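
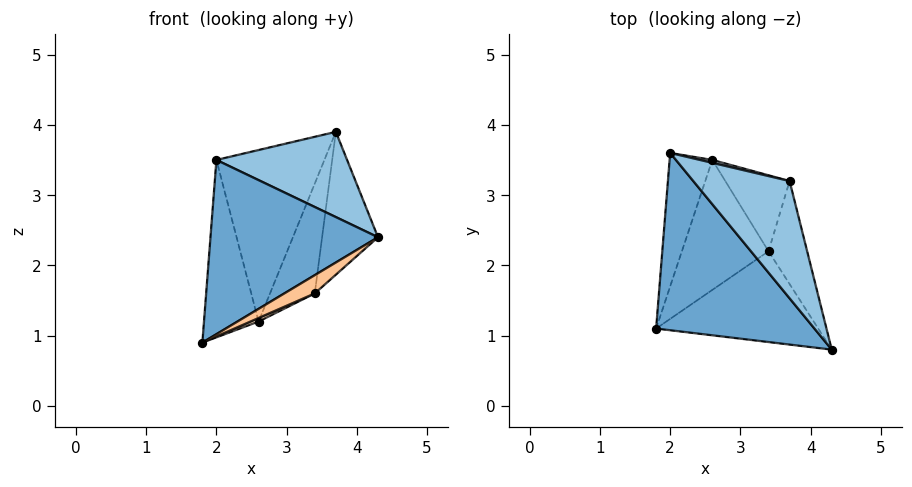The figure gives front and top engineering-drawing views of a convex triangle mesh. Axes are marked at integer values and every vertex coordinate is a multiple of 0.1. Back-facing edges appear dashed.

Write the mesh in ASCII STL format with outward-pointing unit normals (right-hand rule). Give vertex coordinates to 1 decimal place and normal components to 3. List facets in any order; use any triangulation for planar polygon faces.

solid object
 facet normal -0.456 -0.624 0.635
  outer loop
   vertex 2.0 3.6 3.5
   vertex 1.8 1.1 0.9
   vertex 4.3 0.8 2.4
  endloop
 endfacet
 facet normal -0.312 -0.558 0.769
  outer loop
   vertex 3.7 3.2 3.9
   vertex 2.0 3.6 3.5
   vertex 4.3 0.8 2.4
  endloop
 endfacet
 facet normal -0.908 0.334 -0.251
  outer loop
   vertex 2.6 3.5 1.2
   vertex 1.8 1.1 0.9
   vertex 2.0 3.6 3.5
  endloop
 endfacet
 facet normal 0.225 0.974 0.016
  outer loop
   vertex 2.6 3.5 1.2
   vertex 2.0 3.6 3.5
   vertex 3.7 3.2 3.9
  endloop
 endfacet
 facet normal 0.872 0.397 -0.286
  outer loop
   vertex 3.4 2.2 1.6
   vertex 3.7 3.2 3.9
   vertex 4.3 0.8 2.4
  endloop
 endfacet
 facet normal 0.851 0.432 -0.299
  outer loop
   vertex 3.4 2.2 1.6
   vertex 2.6 3.5 1.2
   vertex 3.7 3.2 3.9
  endloop
 endfacet
 facet normal 0.492 -0.172 -0.854
  outer loop
   vertex 3.4 2.2 1.6
   vertex 4.3 0.8 2.4
   vertex 1.8 1.1 0.9
  endloop
 endfacet
 facet normal 0.415 -0.025 -0.910
  outer loop
   vertex 3.4 2.2 1.6
   vertex 1.8 1.1 0.9
   vertex 2.6 3.5 1.2
  endloop
 endfacet
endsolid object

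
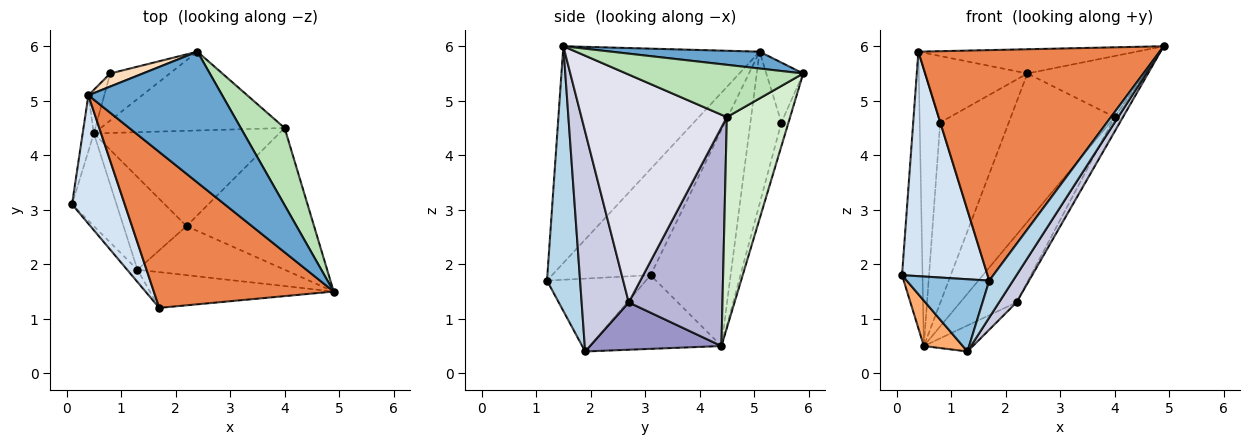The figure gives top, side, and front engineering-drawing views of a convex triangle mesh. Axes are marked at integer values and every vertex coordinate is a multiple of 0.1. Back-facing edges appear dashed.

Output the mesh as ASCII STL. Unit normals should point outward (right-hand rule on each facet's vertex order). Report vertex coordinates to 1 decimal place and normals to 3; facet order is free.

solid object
 facet normal 0.123 0.181 0.976
  outer loop
   vertex 0.4 5.1 5.9
   vertex 4.9 1.5 6.0
   vertex 2.4 5.9 5.5
  endloop
 endfacet
 facet normal -0.763 -0.637 -0.108
  outer loop
   vertex 1.7 1.2 1.7
   vertex 0.1 3.1 1.8
   vertex 1.3 1.9 0.4
  endloop
 endfacet
 facet normal 0.708 -0.508 -0.491
  outer loop
   vertex 1.7 1.2 1.7
   vertex 1.3 1.9 0.4
   vertex 4.9 1.5 6.0
  endloop
 endfacet
 facet normal -0.707 -0.614 0.351
  outer loop
   vertex 1.7 1.2 1.7
   vertex 0.4 5.1 5.9
   vertex 0.1 3.1 1.8
  endloop
 endfacet
 facet normal -0.560 -0.687 0.464
  outer loop
   vertex 1.7 1.2 1.7
   vertex 4.9 1.5 6.0
   vertex 0.4 5.1 5.9
  endloop
 endfacet
 facet normal -0.830 -0.246 -0.501
  outer loop
   vertex 0.5 4.4 0.5
   vertex 1.3 1.9 0.4
   vertex 0.1 3.1 1.8
  endloop
 endfacet
 facet normal -0.968 0.248 -0.050
  outer loop
   vertex 0.5 4.4 0.5
   vertex 0.1 3.1 1.8
   vertex 0.4 5.1 5.9
  endloop
 endfacet
 facet normal -0.334 0.925 0.182
  outer loop
   vertex 0.8 5.5 4.6
   vertex 0.4 5.1 5.9
   vertex 2.4 5.9 5.5
  endloop
 endfacet
 facet normal -0.099 0.963 -0.251
  outer loop
   vertex 0.8 5.5 4.6
   vertex 2.4 5.9 5.5
   vertex 0.5 4.4 0.5
  endloop
 endfacet
 facet normal -0.831 0.549 -0.087
  outer loop
   vertex 0.8 5.5 4.6
   vertex 0.5 4.4 0.5
   vertex 0.4 5.1 5.9
  endloop
 endfacet
 facet normal 0.683 0.453 0.573
  outer loop
   vertex 4.0 4.5 4.7
   vertex 2.4 5.9 5.5
   vertex 4.9 1.5 6.0
  endloop
 endfacet
 facet normal 0.474 0.778 -0.413
  outer loop
   vertex 4.0 4.5 4.7
   vertex 0.5 4.4 0.5
   vertex 2.4 5.9 5.5
  endloop
 endfacet
 facet normal 0.586 0.219 -0.780
  outer loop
   vertex 2.2 2.7 1.3
   vertex 1.3 1.9 0.4
   vertex 0.5 4.4 0.5
  endloop
 endfacet
 facet normal 0.693 0.417 -0.588
  outer loop
   vertex 2.2 2.7 1.3
   vertex 0.5 4.4 0.5
   vertex 4.0 4.5 4.7
  endloop
 endfacet
 facet normal 0.794 -0.295 -0.531
  outer loop
   vertex 2.2 2.7 1.3
   vertex 4.9 1.5 6.0
   vertex 1.3 1.9 0.4
  endloop
 endfacet
 facet normal 0.871 0.050 -0.488
  outer loop
   vertex 2.2 2.7 1.3
   vertex 4.0 4.5 4.7
   vertex 4.9 1.5 6.0
  endloop
 endfacet
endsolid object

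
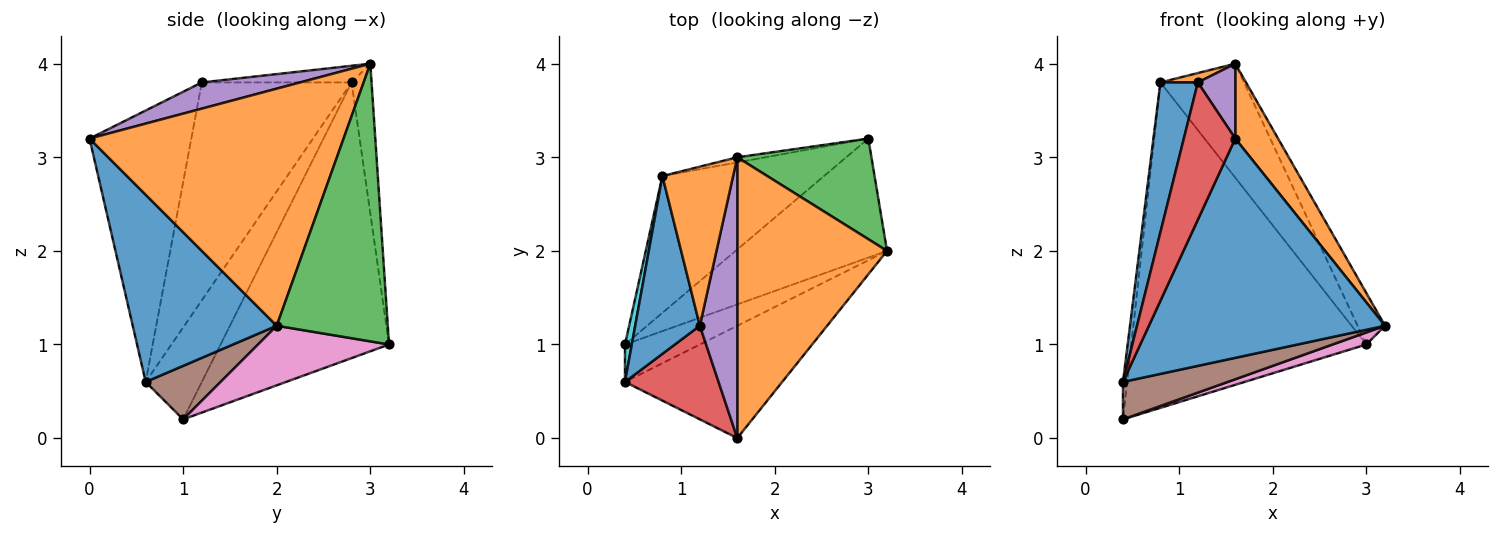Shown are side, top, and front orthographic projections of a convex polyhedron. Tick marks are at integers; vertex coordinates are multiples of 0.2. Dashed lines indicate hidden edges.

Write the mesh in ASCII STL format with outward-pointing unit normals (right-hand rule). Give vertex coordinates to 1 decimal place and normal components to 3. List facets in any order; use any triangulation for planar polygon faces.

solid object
 facet normal 0.477 -0.782 -0.401
  outer loop
   vertex 1.6 0.0 3.2
   vertex 0.4 0.6 0.6
   vertex 3.2 2.0 1.2
  endloop
 endfacet
 facet normal 0.837 -0.141 0.529
  outer loop
   vertex 1.6 0.0 3.2
   vertex 3.2 2.0 1.2
   vertex 1.6 3.0 4.0
  endloop
 endfacet
 facet normal 0.879 0.217 0.425
  outer loop
   vertex 3.0 3.2 1.0
   vertex 1.6 3.0 4.0
   vertex 3.2 2.0 1.2
  endloop
 endfacet
 facet normal -0.853 -0.431 0.294
  outer loop
   vertex 1.2 1.2 3.8
   vertex 0.4 0.6 0.6
   vertex 1.6 0.0 3.2
  endloop
 endfacet
 facet normal 0.560 -0.213 0.800
  outer loop
   vertex 1.2 1.2 3.8
   vertex 1.6 0.0 3.2
   vertex 1.6 3.0 4.0
  endloop
 endfacet
 facet normal 0.451 -0.631 -0.631
  outer loop
   vertex 0.4 1.0 0.2
   vertex 3.2 2.0 1.2
   vertex 0.4 0.6 0.6
  endloop
 endfacet
 facet normal 0.364 -0.094 -0.927
  outer loop
   vertex 0.4 1.0 0.2
   vertex 3.0 3.2 1.0
   vertex 3.2 2.0 1.2
  endloop
 endfacet
 facet normal -0.232 0.972 -0.044
  outer loop
   vertex 0.8 2.8 3.8
   vertex 1.6 3.0 4.0
   vertex 3.0 3.2 1.0
  endloop
 endfacet
 facet normal -0.551 0.769 -0.323
  outer loop
   vertex 0.8 2.8 3.8
   vertex 3.0 3.2 1.0
   vertex 0.4 1.0 0.2
  endloop
 endfacet
 facet normal -0.995 0.074 0.074
  outer loop
   vertex 0.8 2.8 3.8
   vertex 0.4 1.0 0.2
   vertex 0.4 0.6 0.6
  endloop
 endfacet
 facet normal -0.932 -0.233 0.277
  outer loop
   vertex 0.8 2.8 3.8
   vertex 0.4 0.6 0.6
   vertex 1.2 1.2 3.8
  endloop
 endfacet
 facet normal -0.229 -0.057 0.972
  outer loop
   vertex 0.8 2.8 3.8
   vertex 1.2 1.2 3.8
   vertex 1.6 3.0 4.0
  endloop
 endfacet
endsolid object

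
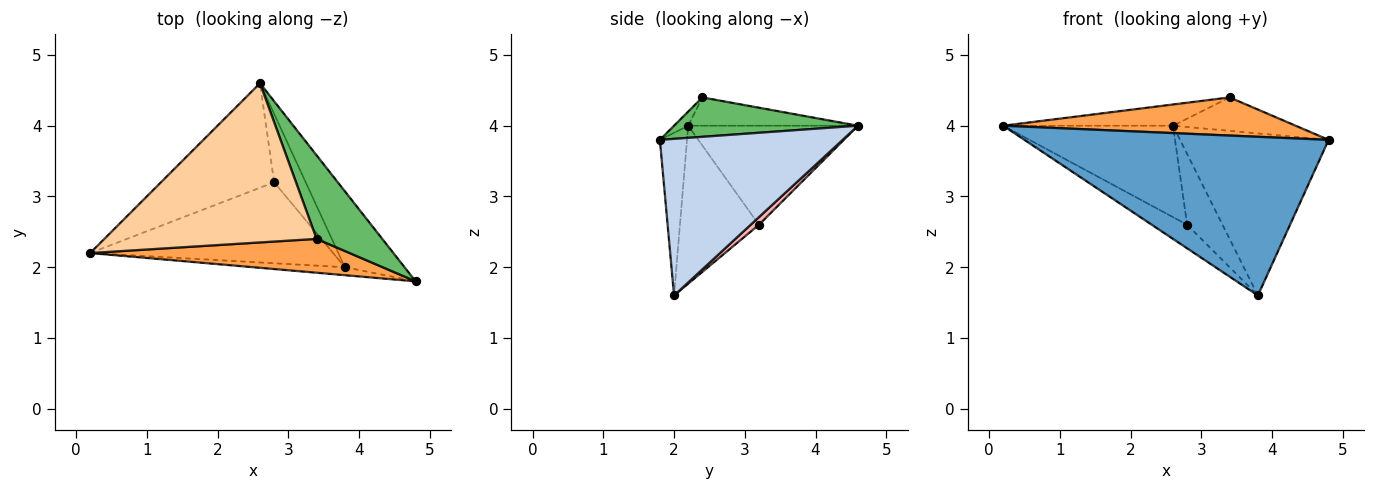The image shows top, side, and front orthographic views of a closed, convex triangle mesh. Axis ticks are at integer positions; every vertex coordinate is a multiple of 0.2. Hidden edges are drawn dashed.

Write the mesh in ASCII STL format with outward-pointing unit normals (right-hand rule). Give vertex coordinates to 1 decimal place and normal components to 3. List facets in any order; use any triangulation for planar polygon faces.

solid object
 facet normal -0.089 -0.995 -0.050
  outer loop
   vertex 3.8 2.0 1.6
   vertex 4.8 1.8 3.8
   vertex 0.2 2.2 4.0
  endloop
 endfacet
 facet normal 0.744 0.605 -0.283
  outer loop
   vertex 3.8 2.0 1.6
   vertex 2.6 4.6 4.0
   vertex 4.8 1.8 3.8
  endloop
 endfacet
 facet normal -0.036 -0.748 0.663
  outer loop
   vertex 3.4 2.4 4.4
   vertex 0.2 2.2 4.0
   vertex 4.8 1.8 3.8
  endloop
 endfacet
 facet normal -0.131 0.131 0.983
  outer loop
   vertex 3.4 2.4 4.4
   vertex 2.6 4.6 4.0
   vertex 0.2 2.2 4.0
  endloop
 endfacet
 facet normal 0.487 0.324 0.811
  outer loop
   vertex 3.4 2.4 4.4
   vertex 4.8 1.8 3.8
   vertex 2.6 4.6 4.0
  endloop
 endfacet
 facet normal -0.550 0.550 -0.629
  outer loop
   vertex 2.8 3.2 2.6
   vertex 0.2 2.2 4.0
   vertex 2.6 4.6 4.0
  endloop
 endfacet
 facet normal -0.530 0.237 -0.814
  outer loop
   vertex 2.8 3.2 2.6
   vertex 3.8 2.0 1.6
   vertex 0.2 2.2 4.0
  endloop
 endfacet
 facet normal 0.165 0.709 -0.685
  outer loop
   vertex 2.8 3.2 2.6
   vertex 2.6 4.6 4.0
   vertex 3.8 2.0 1.6
  endloop
 endfacet
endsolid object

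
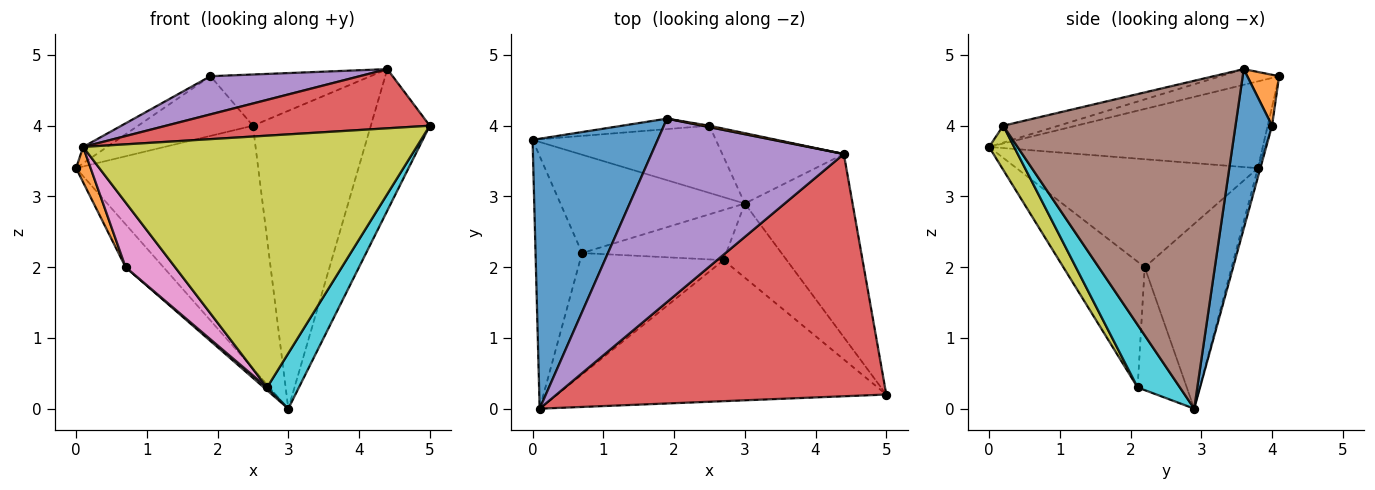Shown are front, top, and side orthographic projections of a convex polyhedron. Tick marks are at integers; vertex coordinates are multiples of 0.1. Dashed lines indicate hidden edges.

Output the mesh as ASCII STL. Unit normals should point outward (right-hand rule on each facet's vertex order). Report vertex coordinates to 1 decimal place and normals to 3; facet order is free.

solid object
 facet normal -0.569 0.050 0.821
  outer loop
   vertex 1.9 4.1 4.7
   vertex 0.0 3.8 3.4
   vertex 0.1 0.0 3.7
  endloop
 endfacet
 facet normal -0.917 -0.055 -0.395
  outer loop
   vertex 0.7 2.2 2.0
   vertex 0.1 0.0 3.7
   vertex 0.0 3.8 3.4
  endloop
 endfacet
 facet normal -0.677 0.295 -0.675
  outer loop
   vertex 0.7 2.2 2.0
   vertex 0.0 3.8 3.4
   vertex 3.0 2.9 0.0
  endloop
 endfacet
 facet normal -0.050 -0.237 0.970
  outer loop
   vertex 4.4 3.6 4.8
   vertex 0.1 0.0 3.7
   vertex 5.0 0.2 4.0
  endloop
 endfacet
 facet normal -0.080 -0.203 0.976
  outer loop
   vertex 4.4 3.6 4.8
   vertex 1.9 4.1 4.7
   vertex 0.1 0.0 3.7
  endloop
 endfacet
 facet normal 0.924 0.234 -0.304
  outer loop
   vertex 4.4 3.6 4.8
   vertex 5.0 0.2 4.0
   vertex 3.0 2.9 0.0
  endloop
 endfacet
 facet normal -0.612 -0.372 -0.698
  outer loop
   vertex 2.7 2.1 0.3
   vertex 0.1 0.0 3.7
   vertex 0.7 2.2 2.0
  endloop
 endfacet
 facet normal -0.648 -0.042 -0.760
  outer loop
   vertex 2.7 2.1 0.3
   vertex 0.7 2.2 2.0
   vertex 3.0 2.9 0.0
  endloop
 endfacet
 facet normal 0.065 -0.871 -0.488
  outer loop
   vertex 2.7 2.1 0.3
   vertex 5.0 0.2 4.0
   vertex 0.1 0.0 3.7
  endloop
 endfacet
 facet normal 0.622 -0.469 -0.627
  outer loop
   vertex 2.7 2.1 0.3
   vertex 3.0 2.9 0.0
   vertex 5.0 0.2 4.0
  endloop
 endfacet
 facet normal 0.289 0.932 -0.220
  outer loop
   vertex 2.5 4.0 4.0
   vertex 4.4 3.6 4.8
   vertex 3.0 2.9 0.0
  endloop
 endfacet
 facet normal 0.195 0.980 0.027
  outer loop
   vertex 2.5 4.0 4.0
   vertex 1.9 4.1 4.7
   vertex 4.4 3.6 4.8
  endloop
 endfacet
 facet normal -0.013 0.964 -0.267
  outer loop
   vertex 2.5 4.0 4.0
   vertex 3.0 2.9 0.0
   vertex 0.0 3.8 3.4
  endloop
 endfacet
 facet normal -0.037 0.984 -0.173
  outer loop
   vertex 2.5 4.0 4.0
   vertex 0.0 3.8 3.4
   vertex 1.9 4.1 4.7
  endloop
 endfacet
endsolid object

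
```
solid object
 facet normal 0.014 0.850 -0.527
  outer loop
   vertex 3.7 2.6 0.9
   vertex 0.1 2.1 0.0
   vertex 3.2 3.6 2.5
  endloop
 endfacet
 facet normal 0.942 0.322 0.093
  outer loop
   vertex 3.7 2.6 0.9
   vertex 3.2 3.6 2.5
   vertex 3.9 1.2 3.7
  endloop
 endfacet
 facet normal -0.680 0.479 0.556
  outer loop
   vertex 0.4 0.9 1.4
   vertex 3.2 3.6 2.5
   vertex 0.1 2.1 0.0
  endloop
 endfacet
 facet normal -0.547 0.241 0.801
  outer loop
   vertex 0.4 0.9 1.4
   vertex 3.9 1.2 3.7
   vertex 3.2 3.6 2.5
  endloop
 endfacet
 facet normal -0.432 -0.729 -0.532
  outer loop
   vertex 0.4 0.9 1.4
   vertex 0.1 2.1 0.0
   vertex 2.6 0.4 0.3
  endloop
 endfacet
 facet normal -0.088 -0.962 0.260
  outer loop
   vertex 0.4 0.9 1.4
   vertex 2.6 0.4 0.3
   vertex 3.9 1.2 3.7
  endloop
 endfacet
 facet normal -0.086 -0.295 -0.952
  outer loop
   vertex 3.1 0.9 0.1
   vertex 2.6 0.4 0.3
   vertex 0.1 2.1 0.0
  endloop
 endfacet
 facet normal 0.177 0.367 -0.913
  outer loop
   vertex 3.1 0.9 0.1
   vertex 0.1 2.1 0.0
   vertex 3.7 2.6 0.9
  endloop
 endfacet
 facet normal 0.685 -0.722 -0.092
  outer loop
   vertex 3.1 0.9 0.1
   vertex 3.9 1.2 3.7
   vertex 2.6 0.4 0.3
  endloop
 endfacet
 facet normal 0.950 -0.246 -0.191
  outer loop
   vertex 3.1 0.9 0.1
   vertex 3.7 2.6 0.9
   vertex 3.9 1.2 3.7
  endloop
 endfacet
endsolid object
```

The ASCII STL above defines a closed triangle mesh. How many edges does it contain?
15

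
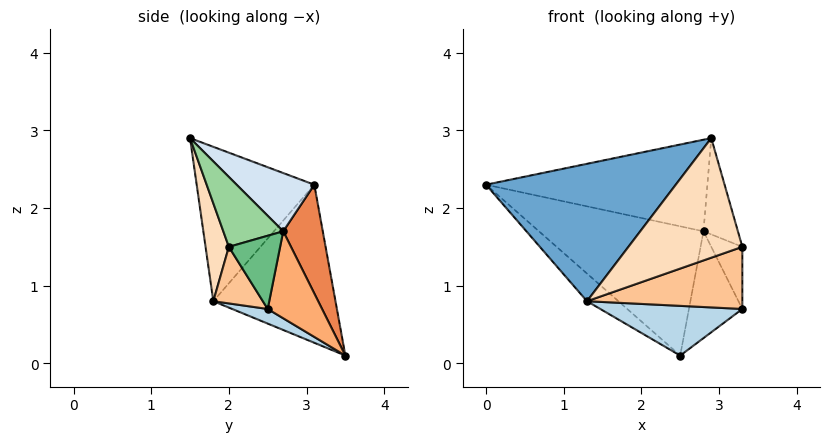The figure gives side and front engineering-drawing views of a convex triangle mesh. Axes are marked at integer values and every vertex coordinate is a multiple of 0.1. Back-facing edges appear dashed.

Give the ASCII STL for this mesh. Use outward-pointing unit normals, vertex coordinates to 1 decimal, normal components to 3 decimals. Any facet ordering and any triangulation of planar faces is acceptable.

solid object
 facet normal -0.507 -0.818 0.270
  outer loop
   vertex 1.3 1.8 0.8
   vertex 2.9 1.5 2.9
   vertex 0.0 3.1 2.3
  endloop
 endfacet
 facet normal -0.666 0.171 -0.726
  outer loop
   vertex 1.3 1.8 0.8
   vertex 0.0 3.1 2.3
   vertex 2.5 3.5 0.1
  endloop
 endfacet
 facet normal 0.111 -0.444 -0.889
  outer loop
   vertex 1.3 1.8 0.8
   vertex 2.5 3.5 0.1
   vertex 3.3 2.5 0.7
  endloop
 endfacet
 facet normal 0.244 0.696 0.675
  outer loop
   vertex 2.8 2.7 1.7
   vertex 0.0 3.1 2.3
   vertex 2.9 1.5 2.9
  endloop
 endfacet
 facet normal 0.214 0.889 0.405
  outer loop
   vertex 2.8 2.7 1.7
   vertex 2.5 3.5 0.1
   vertex 0.0 3.1 2.3
  endloop
 endfacet
 facet normal 0.697 0.685 0.212
  outer loop
   vertex 2.8 2.7 1.7
   vertex 3.3 2.5 0.7
   vertex 2.5 3.5 0.1
  endloop
 endfacet
 facet normal 0.261 -0.819 -0.512
  outer loop
   vertex 3.3 2.0 1.5
   vertex 1.3 1.8 0.8
   vertex 3.3 2.5 0.7
  endloop
 endfacet
 facet normal 0.192 -0.940 -0.281
  outer loop
   vertex 3.3 2.0 1.5
   vertex 2.9 1.5 2.9
   vertex 1.3 1.8 0.8
  endloop
 endfacet
 facet normal 0.814 0.493 0.308
  outer loop
   vertex 3.3 2.0 1.5
   vertex 3.3 2.5 0.7
   vertex 2.8 2.7 1.7
  endloop
 endfacet
 facet normal 0.798 0.458 0.392
  outer loop
   vertex 3.3 2.0 1.5
   vertex 2.8 2.7 1.7
   vertex 2.9 1.5 2.9
  endloop
 endfacet
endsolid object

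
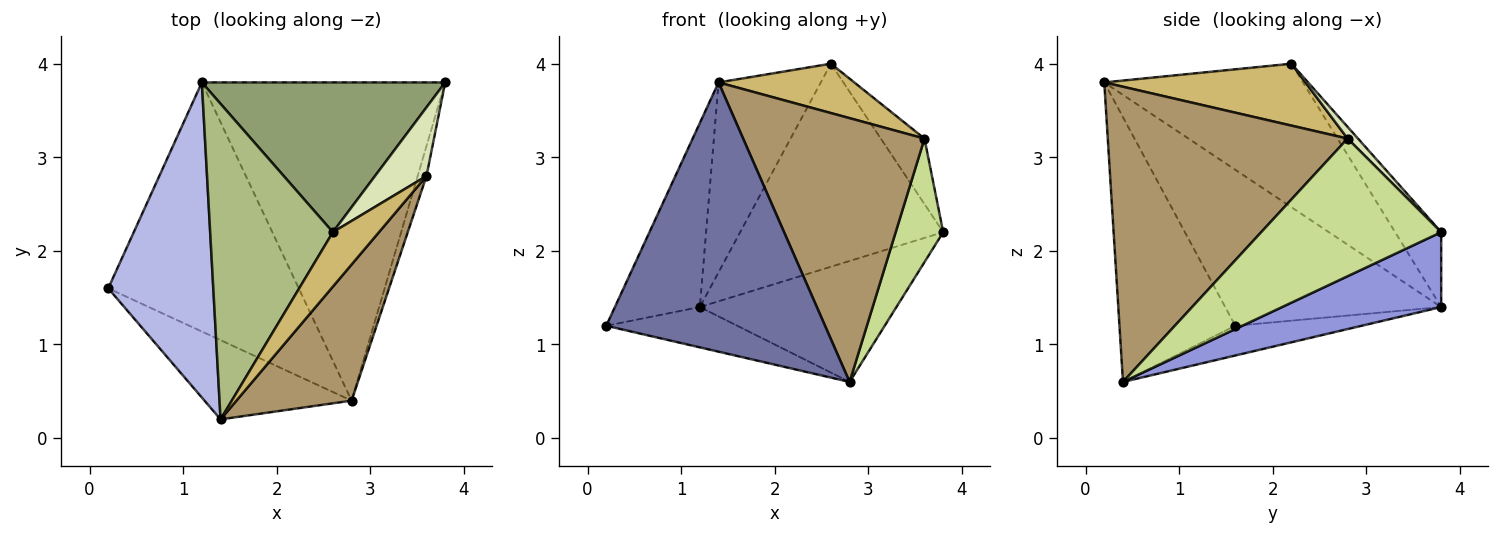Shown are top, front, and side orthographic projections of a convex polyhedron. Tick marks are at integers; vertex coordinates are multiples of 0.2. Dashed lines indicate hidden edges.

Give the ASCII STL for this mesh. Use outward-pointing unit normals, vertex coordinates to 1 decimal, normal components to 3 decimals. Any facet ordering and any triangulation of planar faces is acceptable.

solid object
 facet normal -0.453 -0.855 -0.252
  outer loop
   vertex 1.4 0.2 3.8
   vertex 0.2 1.6 1.2
   vertex 2.8 0.4 0.6
  endloop
 endfacet
 facet normal -0.152 0.158 -0.976
  outer loop
   vertex 1.2 3.8 1.4
   vertex 2.8 0.4 0.6
   vertex 0.2 1.6 1.2
  endloop
 endfacet
 facet normal 0.276 0.341 -0.898
  outer loop
   vertex 1.2 3.8 1.4
   vertex 3.8 3.8 2.2
   vertex 2.8 0.4 0.6
  endloop
 endfacet
 facet normal -0.789 0.310 0.531
  outer loop
   vertex 1.2 3.8 1.4
   vertex 0.2 1.6 1.2
   vertex 1.4 0.2 3.8
  endloop
 endfacet
 facet normal -0.180 0.792 0.584
  outer loop
   vertex 2.6 2.2 4.0
   vertex 3.8 3.8 2.2
   vertex 1.2 3.8 1.4
  endloop
 endfacet
 facet normal -0.708 0.364 0.605
  outer loop
   vertex 2.6 2.2 4.0
   vertex 1.2 3.8 1.4
   vertex 1.4 0.2 3.8
  endloop
 endfacet
 facet normal 0.965 -0.255 -0.062
  outer loop
   vertex 3.6 2.8 3.2
   vertex 2.8 0.4 0.6
   vertex 3.8 3.8 2.2
  endloop
 endfacet
 facet normal 0.162 0.681 0.714
  outer loop
   vertex 3.6 2.8 3.2
   vertex 3.8 3.8 2.2
   vertex 2.6 2.2 4.0
  endloop
 endfacet
 facet normal 0.762 -0.576 0.297
  outer loop
   vertex 3.6 2.8 3.2
   vertex 1.4 0.2 3.8
   vertex 2.8 0.4 0.6
  endloop
 endfacet
 facet normal 0.706 -0.476 0.525
  outer loop
   vertex 3.6 2.8 3.2
   vertex 2.6 2.2 4.0
   vertex 1.4 0.2 3.8
  endloop
 endfacet
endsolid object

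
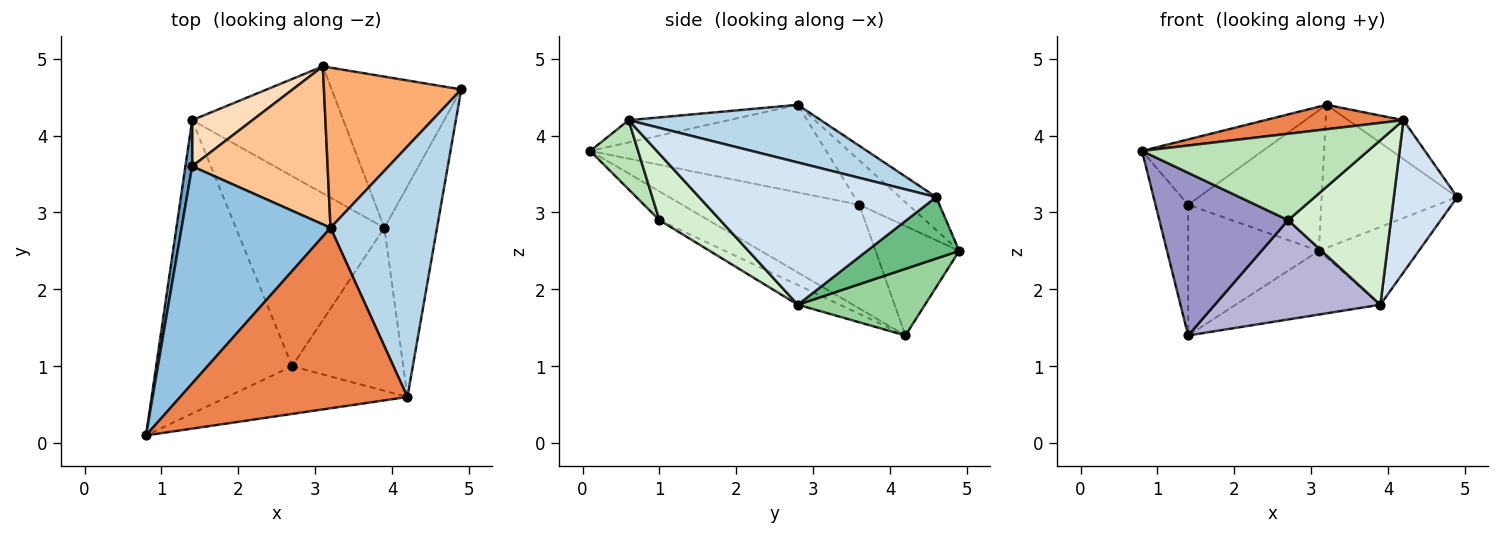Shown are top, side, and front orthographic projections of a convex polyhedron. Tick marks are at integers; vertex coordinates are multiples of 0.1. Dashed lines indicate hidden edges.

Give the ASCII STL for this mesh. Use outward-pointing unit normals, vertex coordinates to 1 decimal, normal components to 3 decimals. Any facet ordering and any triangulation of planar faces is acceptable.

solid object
 facet normal -0.981 0.181 0.064
  outer loop
   vertex 1.4 3.6 3.1
   vertex 1.4 4.2 1.4
   vertex 0.8 0.1 3.8
  endloop
 endfacet
 facet normal -0.491 0.251 0.834
  outer loop
   vertex 1.4 3.6 3.1
   vertex 0.8 0.1 3.8
   vertex 3.2 2.8 4.4
  endloop
 endfacet
 facet normal 0.472 0.135 0.871
  outer loop
   vertex 4.2 0.6 4.2
   vertex 4.9 4.6 3.2
   vertex 3.2 2.8 4.4
  endloop
 endfacet
 facet normal 0.910 -0.243 -0.337
  outer loop
   vertex 4.2 0.6 4.2
   vertex 3.9 2.8 1.8
   vertex 4.9 4.6 3.2
  endloop
 endfacet
 facet normal -0.096 -0.133 0.986
  outer loop
   vertex 4.2 0.6 4.2
   vertex 3.2 2.8 4.4
   vertex 0.8 0.1 3.8
  endloop
 endfacet
 facet normal -0.176 0.656 0.734
  outer loop
   vertex 3.1 4.9 2.5
   vertex 3.2 2.8 4.4
   vertex 4.9 4.6 3.2
  endloop
 endfacet
 facet normal -0.237 0.645 0.726
  outer loop
   vertex 3.1 4.9 2.5
   vertex 1.4 3.6 3.1
   vertex 3.2 2.8 4.4
  endloop
 endfacet
 facet normal -0.517 0.807 0.285
  outer loop
   vertex 3.1 4.9 2.5
   vertex 1.4 4.2 1.4
   vertex 1.4 3.6 3.1
  endloop
 endfacet
 facet normal 0.389 0.421 -0.819
  outer loop
   vertex 3.1 4.9 2.5
   vertex 4.9 4.6 3.2
   vertex 3.9 2.8 1.8
  endloop
 endfacet
 facet normal 0.367 0.417 -0.832
  outer loop
   vertex 3.1 4.9 2.5
   vertex 3.9 2.8 1.8
   vertex 1.4 4.2 1.4
  endloop
 endfacet
 facet normal 0.182 -0.861 -0.475
  outer loop
   vertex 2.7 1.0 2.9
   vertex 4.2 0.6 4.2
   vertex 0.8 0.1 3.8
  endloop
 endfacet
 facet normal 0.388 -0.655 -0.649
  outer loop
   vertex 2.7 1.0 2.9
   vertex 3.9 2.8 1.8
   vertex 4.2 0.6 4.2
  endloop
 endfacet
 facet normal -0.181 -0.477 -0.860
  outer loop
   vertex 2.7 1.0 2.9
   vertex 0.8 0.1 3.8
   vertex 1.4 4.2 1.4
  endloop
 endfacet
 facet normal -0.117 -0.460 -0.880
  outer loop
   vertex 2.7 1.0 2.9
   vertex 1.4 4.2 1.4
   vertex 3.9 2.8 1.8
  endloop
 endfacet
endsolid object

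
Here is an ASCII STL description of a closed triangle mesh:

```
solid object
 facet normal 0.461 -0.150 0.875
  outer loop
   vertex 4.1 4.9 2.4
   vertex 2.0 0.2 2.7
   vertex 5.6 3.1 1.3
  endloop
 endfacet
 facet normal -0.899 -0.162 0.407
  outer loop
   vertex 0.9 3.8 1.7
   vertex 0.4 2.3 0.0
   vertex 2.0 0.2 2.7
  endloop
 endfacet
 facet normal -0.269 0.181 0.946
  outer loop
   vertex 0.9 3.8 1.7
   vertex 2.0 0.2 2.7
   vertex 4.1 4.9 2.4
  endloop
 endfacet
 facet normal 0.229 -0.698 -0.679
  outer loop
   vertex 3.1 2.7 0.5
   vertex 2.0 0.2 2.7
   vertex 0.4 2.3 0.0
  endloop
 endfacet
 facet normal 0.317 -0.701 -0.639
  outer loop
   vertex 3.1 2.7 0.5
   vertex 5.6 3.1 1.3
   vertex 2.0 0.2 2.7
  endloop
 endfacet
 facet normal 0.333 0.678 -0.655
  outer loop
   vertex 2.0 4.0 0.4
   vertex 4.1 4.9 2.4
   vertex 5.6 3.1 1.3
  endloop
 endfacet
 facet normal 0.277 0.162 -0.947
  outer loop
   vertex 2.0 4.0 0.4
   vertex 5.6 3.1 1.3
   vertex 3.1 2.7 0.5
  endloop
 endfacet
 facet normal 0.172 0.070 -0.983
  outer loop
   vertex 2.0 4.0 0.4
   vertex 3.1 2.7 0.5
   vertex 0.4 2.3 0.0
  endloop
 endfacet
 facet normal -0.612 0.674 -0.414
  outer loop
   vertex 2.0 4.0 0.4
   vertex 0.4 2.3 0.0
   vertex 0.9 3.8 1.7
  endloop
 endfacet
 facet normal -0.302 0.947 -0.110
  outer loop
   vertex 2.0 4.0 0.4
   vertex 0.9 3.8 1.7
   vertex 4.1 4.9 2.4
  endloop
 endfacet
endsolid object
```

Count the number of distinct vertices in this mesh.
7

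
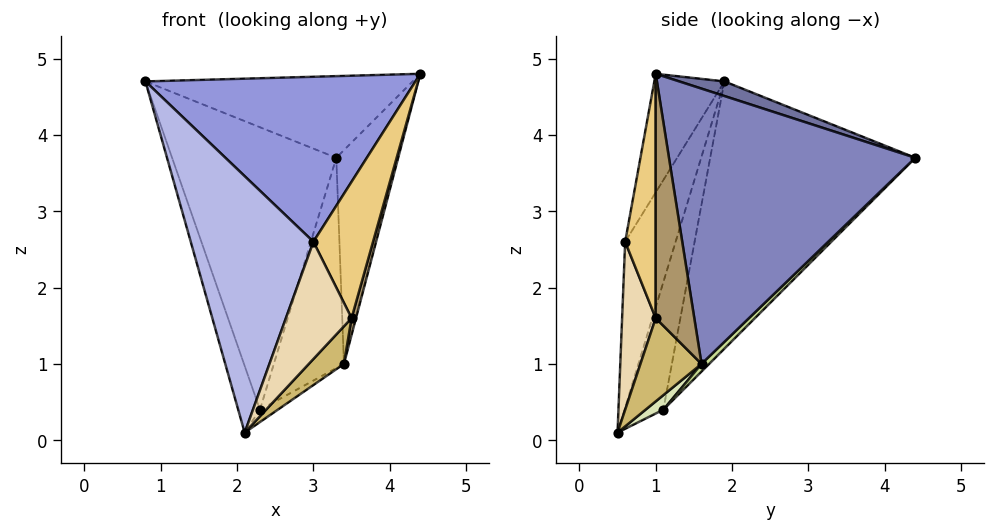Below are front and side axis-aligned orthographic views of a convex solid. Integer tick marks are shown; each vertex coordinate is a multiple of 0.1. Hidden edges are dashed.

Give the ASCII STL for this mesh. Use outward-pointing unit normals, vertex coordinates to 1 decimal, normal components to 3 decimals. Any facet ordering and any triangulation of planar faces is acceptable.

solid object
 facet normal 0.055 0.323 0.945
  outer loop
   vertex 3.3 4.4 3.7
   vertex 0.8 1.9 4.7
   vertex 4.4 1.0 4.8
  endloop
 endfacet
 facet normal 0.948 0.238 -0.212
  outer loop
   vertex 3.4 1.6 1.0
   vertex 3.3 4.4 3.7
   vertex 4.4 1.0 4.8
  endloop
 endfacet
 facet normal -0.238 -0.918 0.318
  outer loop
   vertex 3.0 0.6 2.6
   vertex 4.4 1.0 4.8
   vertex 0.8 1.9 4.7
  endloop
 endfacet
 facet normal -0.375 -0.911 0.171
  outer loop
   vertex 3.0 0.6 2.6
   vertex 0.8 1.9 4.7
   vertex 2.1 0.5 0.1
  endloop
 endfacet
 facet normal -0.728 0.583 -0.362
  outer loop
   vertex 2.3 1.1 0.4
   vertex 0.8 1.9 4.7
   vertex 3.3 4.4 3.7
  endloop
 endfacet
 facet normal -0.811 0.454 -0.368
  outer loop
   vertex 2.3 1.1 0.4
   vertex 2.1 0.5 0.1
   vertex 0.8 1.9 4.7
  endloop
 endfacet
 facet normal 0.076 0.694 -0.716
  outer loop
   vertex 2.3 1.1 0.4
   vertex 3.3 4.4 3.7
   vertex 3.4 1.6 1.0
  endloop
 endfacet
 facet normal 0.331 0.331 -0.883
  outer loop
   vertex 2.3 1.1 0.4
   vertex 3.4 1.6 1.0
   vertex 2.1 0.5 0.1
  endloop
 endfacet
 facet normal 0.957 -0.110 -0.269
  outer loop
   vertex 3.5 1.0 1.6
   vertex 3.4 1.6 1.0
   vertex 4.4 1.0 4.8
  endloop
 endfacet
 facet normal 0.729 -0.419 -0.541
  outer loop
   vertex 3.5 1.0 1.6
   vertex 2.1 0.5 0.1
   vertex 3.4 1.6 1.0
  endloop
 endfacet
 facet normal 0.452 -0.883 -0.127
  outer loop
   vertex 3.5 1.0 1.6
   vertex 4.4 1.0 4.8
   vertex 3.0 0.6 2.6
  endloop
 endfacet
 facet normal 0.452 -0.883 -0.127
  outer loop
   vertex 3.5 1.0 1.6
   vertex 3.0 0.6 2.6
   vertex 2.1 0.5 0.1
  endloop
 endfacet
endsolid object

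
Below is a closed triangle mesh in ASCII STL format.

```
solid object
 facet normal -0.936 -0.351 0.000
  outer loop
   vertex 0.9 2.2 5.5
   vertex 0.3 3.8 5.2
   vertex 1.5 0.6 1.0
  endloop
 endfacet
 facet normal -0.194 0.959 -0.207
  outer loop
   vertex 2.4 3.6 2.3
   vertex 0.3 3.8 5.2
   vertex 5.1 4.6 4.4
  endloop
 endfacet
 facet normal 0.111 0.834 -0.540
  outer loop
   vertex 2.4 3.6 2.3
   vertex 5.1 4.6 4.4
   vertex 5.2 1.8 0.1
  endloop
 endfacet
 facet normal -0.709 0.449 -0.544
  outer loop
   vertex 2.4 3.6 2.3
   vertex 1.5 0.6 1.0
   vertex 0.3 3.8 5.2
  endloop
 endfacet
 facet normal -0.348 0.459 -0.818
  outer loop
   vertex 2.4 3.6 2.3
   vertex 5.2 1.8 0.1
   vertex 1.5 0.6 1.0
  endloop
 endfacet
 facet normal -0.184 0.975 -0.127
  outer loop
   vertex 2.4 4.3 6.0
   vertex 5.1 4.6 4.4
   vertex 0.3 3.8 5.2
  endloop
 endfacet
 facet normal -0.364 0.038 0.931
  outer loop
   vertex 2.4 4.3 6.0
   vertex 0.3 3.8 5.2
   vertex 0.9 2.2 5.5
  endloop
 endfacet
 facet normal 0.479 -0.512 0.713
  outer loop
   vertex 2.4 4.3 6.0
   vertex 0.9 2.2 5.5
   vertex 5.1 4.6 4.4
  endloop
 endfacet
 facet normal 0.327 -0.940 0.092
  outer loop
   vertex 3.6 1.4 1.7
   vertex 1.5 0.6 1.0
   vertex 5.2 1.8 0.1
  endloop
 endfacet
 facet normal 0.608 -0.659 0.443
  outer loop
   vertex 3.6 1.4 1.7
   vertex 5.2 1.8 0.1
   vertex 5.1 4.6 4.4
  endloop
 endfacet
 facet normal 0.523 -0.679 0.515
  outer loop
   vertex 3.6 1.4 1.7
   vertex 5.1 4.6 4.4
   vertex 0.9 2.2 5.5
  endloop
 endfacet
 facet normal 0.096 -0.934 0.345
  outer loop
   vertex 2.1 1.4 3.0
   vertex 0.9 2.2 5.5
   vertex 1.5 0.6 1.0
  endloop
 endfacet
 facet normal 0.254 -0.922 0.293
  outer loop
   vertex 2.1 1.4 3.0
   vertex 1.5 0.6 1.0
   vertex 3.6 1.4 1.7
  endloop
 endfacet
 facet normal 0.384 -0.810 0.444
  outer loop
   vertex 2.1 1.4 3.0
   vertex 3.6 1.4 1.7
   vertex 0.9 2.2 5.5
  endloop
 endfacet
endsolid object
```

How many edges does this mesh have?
21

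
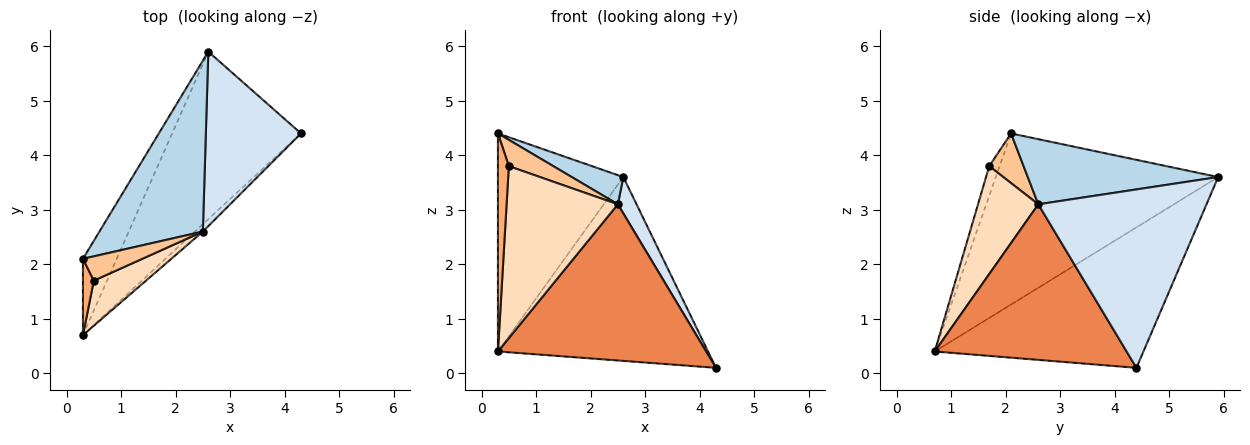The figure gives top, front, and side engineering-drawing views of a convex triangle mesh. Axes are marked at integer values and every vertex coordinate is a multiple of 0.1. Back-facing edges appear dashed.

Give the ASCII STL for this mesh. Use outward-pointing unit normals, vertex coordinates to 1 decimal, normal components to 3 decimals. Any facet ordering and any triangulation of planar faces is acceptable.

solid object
 facet normal -0.859 0.484 -0.169
  outer loop
   vertex 0.3 0.7 0.4
   vertex 0.3 2.1 4.4
   vertex 2.6 5.9 3.6
  endloop
 endfacet
 facet normal -0.592 0.596 -0.543
  outer loop
   vertex 0.3 0.7 0.4
   vertex 2.6 5.9 3.6
   vertex 4.3 4.4 0.1
  endloop
 endfacet
 facet normal 0.527 -0.143 0.838
  outer loop
   vertex 2.5 2.6 3.1
   vertex 2.6 5.9 3.6
   vertex 0.3 2.1 4.4
  endloop
 endfacet
 facet normal 0.878 -0.098 0.468
  outer loop
   vertex 2.5 2.6 3.1
   vertex 4.3 4.4 0.1
   vertex 2.6 5.9 3.6
  endloop
 endfacet
 facet normal 0.677 -0.735 -0.035
  outer loop
   vertex 2.5 2.6 3.1
   vertex 0.3 0.7 0.4
   vertex 4.3 4.4 0.1
  endloop
 endfacet
 facet normal -0.668 -0.703 0.246
  outer loop
   vertex 0.5 1.7 3.8
   vertex 0.3 2.1 4.4
   vertex 0.3 0.7 0.4
  endloop
 endfacet
 facet normal 0.494 -0.638 0.590
  outer loop
   vertex 0.5 1.7 3.8
   vertex 2.5 2.6 3.1
   vertex 0.3 2.1 4.4
  endloop
 endfacet
 facet normal 0.464 -0.857 0.225
  outer loop
   vertex 0.5 1.7 3.8
   vertex 0.3 0.7 0.4
   vertex 2.5 2.6 3.1
  endloop
 endfacet
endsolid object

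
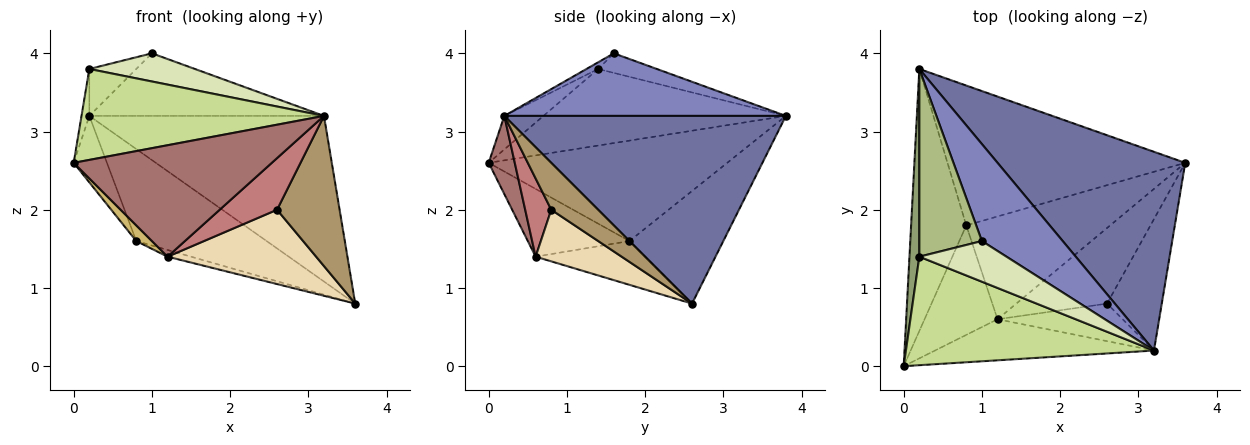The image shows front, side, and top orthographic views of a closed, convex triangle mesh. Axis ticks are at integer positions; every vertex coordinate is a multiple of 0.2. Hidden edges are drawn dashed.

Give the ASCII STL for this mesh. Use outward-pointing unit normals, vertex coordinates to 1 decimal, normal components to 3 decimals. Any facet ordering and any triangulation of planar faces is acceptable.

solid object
 facet normal 0.609 0.508 0.609
  outer loop
   vertex 3.2 0.2 3.2
   vertex 3.6 2.6 0.8
   vertex 0.2 3.8 3.2
  endloop
 endfacet
 facet normal 0.545 0.454 0.704
  outer loop
   vertex 3.2 0.2 3.2
   vertex 0.2 3.8 3.2
   vertex 1.0 1.6 4.0
  endloop
 endfacet
 facet normal -0.870 0.121 -0.478
  outer loop
   vertex 0.8 1.8 1.6
   vertex 0.0 0.0 2.6
   vertex 0.2 3.8 3.2
  endloop
 endfacet
 facet normal -0.368 0.511 -0.777
  outer loop
   vertex 0.8 1.8 1.6
   vertex 0.2 3.8 3.2
   vertex 3.6 2.6 0.8
  endloop
 endfacet
 facet normal -0.991 0.032 0.128
  outer loop
   vertex 0.2 1.4 3.8
   vertex 0.2 3.8 3.2
   vertex 0.0 0.0 2.6
  endloop
 endfacet
 facet normal -0.290 0.232 0.928
  outer loop
   vertex 0.2 1.4 3.8
   vertex 1.0 1.6 4.0
   vertex 0.2 3.8 3.2
  endloop
 endfacet
 facet normal -0.103 -0.639 0.762
  outer loop
   vertex 0.2 1.4 3.8
   vertex 0.0 0.0 2.6
   vertex 3.2 0.2 3.2
  endloop
 endfacet
 facet normal -0.063 -0.568 0.821
  outer loop
   vertex 0.2 1.4 3.8
   vertex 3.2 0.2 3.2
   vertex 1.0 1.6 4.0
  endloop
 endfacet
 facet normal 0.492 -0.655 -0.573
  outer loop
   vertex 2.6 0.8 2.0
   vertex 3.6 2.6 0.8
   vertex 3.2 0.2 3.2
  endloop
 endfacet
 facet normal -0.677 -0.104 -0.729
  outer loop
   vertex 1.2 0.6 1.4
   vertex 0.0 0.0 2.6
   vertex 0.8 1.8 1.6
  endloop
 endfacet
 facet normal -0.291 0.062 -0.955
  outer loop
   vertex 1.2 0.6 1.4
   vertex 0.8 1.8 1.6
   vertex 3.6 2.6 0.8
  endloop
 endfacet
 facet normal 0.376 -0.649 -0.661
  outer loop
   vertex 1.2 0.6 1.4
   vertex 3.6 2.6 0.8
   vertex 2.6 0.8 2.0
  endloop
 endfacet
 facet normal 0.123 -0.931 -0.343
  outer loop
   vertex 1.2 0.6 1.4
   vertex 3.2 0.2 3.2
   vertex 0.0 0.0 2.6
  endloop
 endfacet
 facet normal 0.345 -0.759 -0.552
  outer loop
   vertex 1.2 0.6 1.4
   vertex 2.6 0.8 2.0
   vertex 3.2 0.2 3.2
  endloop
 endfacet
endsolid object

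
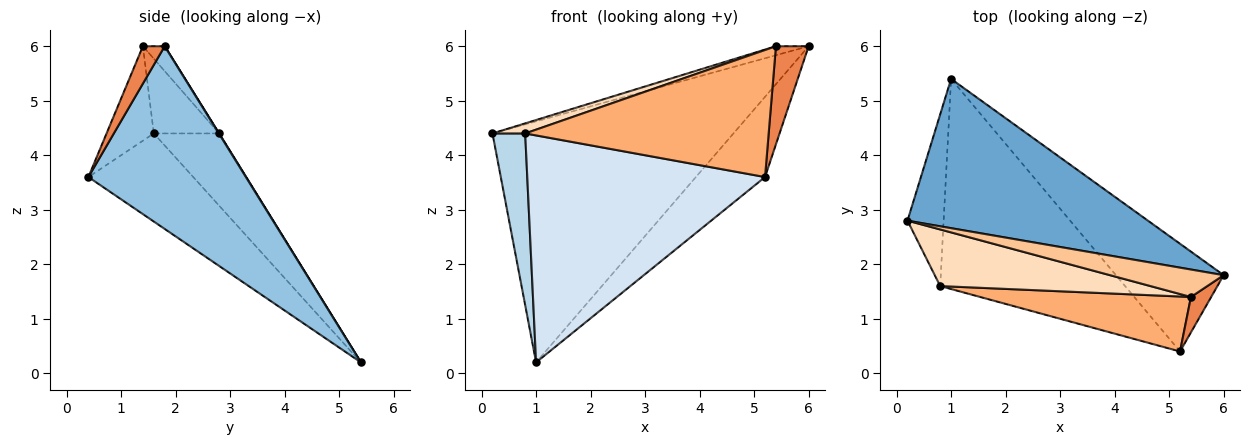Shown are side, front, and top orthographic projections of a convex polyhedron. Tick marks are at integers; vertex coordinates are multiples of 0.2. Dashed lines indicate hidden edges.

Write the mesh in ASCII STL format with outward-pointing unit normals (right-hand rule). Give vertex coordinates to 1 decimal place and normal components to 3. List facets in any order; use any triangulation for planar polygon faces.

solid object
 facet normal 0.001 0.850 0.527
  outer loop
   vertex 1.0 5.4 0.2
   vertex 0.2 2.8 4.4
   vertex 6.0 1.8 6.0
  endloop
 endfacet
 facet normal 0.806 0.354 -0.475
  outer loop
   vertex 5.2 0.4 3.6
   vertex 1.0 5.4 0.2
   vertex 6.0 1.8 6.0
  endloop
 endfacet
 facet normal -0.816 -0.408 -0.408
  outer loop
   vertex 0.8 1.6 4.4
   vertex 0.2 2.8 4.4
   vertex 1.0 5.4 0.2
  endloop
 endfacet
 facet normal -0.308 -0.698 -0.646
  outer loop
   vertex 0.8 1.6 4.4
   vertex 1.0 5.4 0.2
   vertex 5.2 0.4 3.6
  endloop
 endfacet
 facet normal 0.531 -0.797 0.288
  outer loop
   vertex 5.4 1.4 6.0
   vertex 5.2 0.4 3.6
   vertex 6.0 1.8 6.0
  endloop
 endfacet
 facet normal -0.175 -0.904 0.391
  outer loop
   vertex 5.4 1.4 6.0
   vertex 0.8 1.6 4.4
   vertex 5.2 0.4 3.6
  endloop
 endfacet
 facet normal -0.204 0.306 0.930
  outer loop
   vertex 5.4 1.4 6.0
   vertex 6.0 1.8 6.0
   vertex 0.2 2.8 4.4
  endloop
 endfacet
 facet normal -0.330 -0.165 0.929
  outer loop
   vertex 5.4 1.4 6.0
   vertex 0.2 2.8 4.4
   vertex 0.8 1.6 4.4
  endloop
 endfacet
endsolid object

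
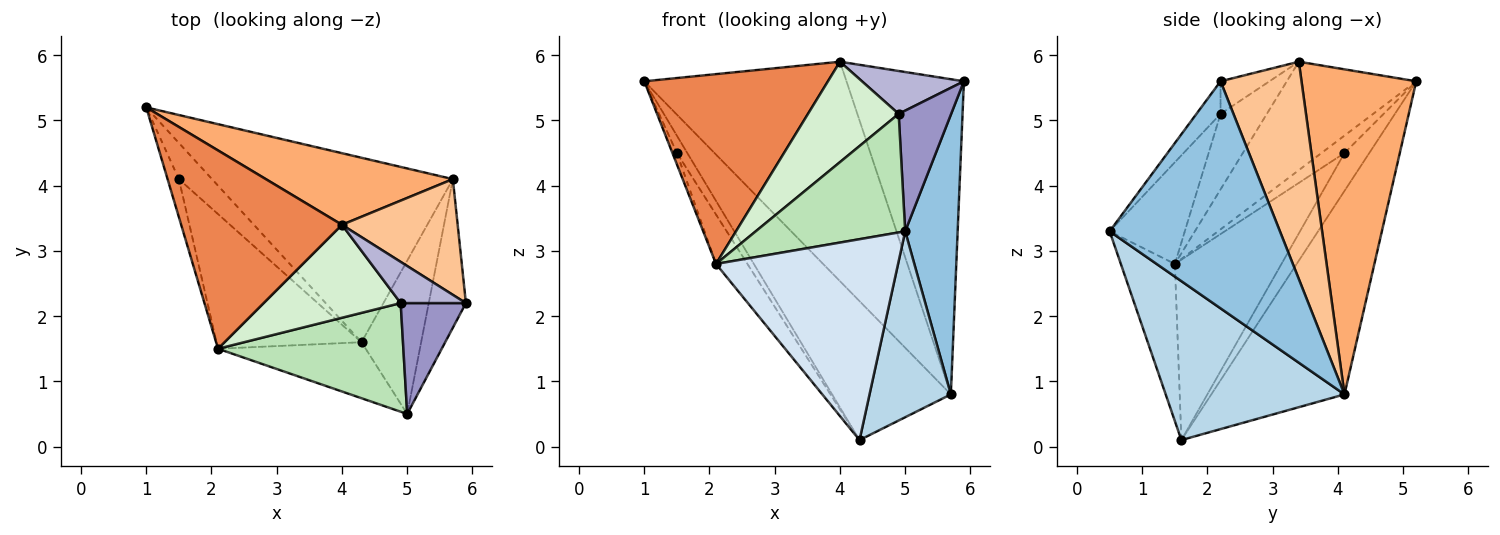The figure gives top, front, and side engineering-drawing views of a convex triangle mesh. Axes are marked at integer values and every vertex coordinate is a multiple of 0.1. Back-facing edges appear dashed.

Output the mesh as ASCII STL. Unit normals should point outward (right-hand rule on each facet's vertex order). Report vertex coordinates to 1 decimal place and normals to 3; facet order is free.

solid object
 facet normal -0.559 0.499 -0.662
  outer loop
   vertex 5.7 4.1 0.8
   vertex 4.3 1.6 0.1
   vertex 1.0 5.2 5.6
  endloop
 endfacet
 facet normal 0.944 -0.291 -0.154
  outer loop
   vertex 5.7 4.1 0.8
   vertex 5.9 2.2 5.6
   vertex 5.0 0.5 3.3
  endloop
 endfacet
 facet normal 0.861 -0.392 -0.323
  outer loop
   vertex 5.7 4.1 0.8
   vertex 5.0 0.5 3.3
   vertex 4.3 1.6 0.1
  endloop
 endfacet
 facet normal -0.275 -0.926 -0.258
  outer loop
   vertex 2.1 1.5 2.8
   vertex 4.3 1.6 0.1
   vertex 5.0 0.5 3.3
  endloop
 endfacet
 facet normal -0.438 -0.622 0.649
  outer loop
   vertex 4.0 3.4 5.9
   vertex 1.0 5.2 5.6
   vertex 2.1 1.5 2.8
  endloop
 endfacet
 facet normal 0.475 0.837 0.273
  outer loop
   vertex 4.0 3.4 5.9
   vertex 5.7 4.1 0.8
   vertex 1.0 5.2 5.6
  endloop
 endfacet
 facet normal 0.543 0.788 0.289
  outer loop
   vertex 4.0 3.4 5.9
   vertex 5.9 2.2 5.6
   vertex 5.7 4.1 0.8
  endloop
 endfacet
 facet normal -0.717 0.302 -0.628
  outer loop
   vertex 1.5 4.1 4.5
   vertex 1.0 5.2 5.6
   vertex 4.3 1.6 0.1
  endloop
 endfacet
 facet normal -0.829 0.159 -0.536
  outer loop
   vertex 1.5 4.1 4.5
   vertex 2.1 1.5 2.8
   vertex 1.0 5.2 5.6
  endloop
 endfacet
 facet normal -0.760 0.224 -0.611
  outer loop
   vertex 1.5 4.1 4.5
   vertex 4.3 1.6 0.1
   vertex 2.1 1.5 2.8
  endloop
 endfacet
 facet normal -0.348 -0.691 0.634
  outer loop
   vertex 4.9 2.2 5.1
   vertex 2.1 1.5 2.8
   vertex 5.0 0.5 3.3
  endloop
 endfacet
 facet normal -0.351 -0.687 0.636
  outer loop
   vertex 4.9 2.2 5.1
   vertex 4.0 3.4 5.9
   vertex 2.1 1.5 2.8
  endloop
 endfacet
 facet normal -0.320 -0.697 0.641
  outer loop
   vertex 4.9 2.2 5.1
   vertex 5.0 0.5 3.3
   vertex 5.9 2.2 5.6
  endloop
 endfacet
 facet normal -0.327 -0.682 0.654
  outer loop
   vertex 4.9 2.2 5.1
   vertex 5.9 2.2 5.6
   vertex 4.0 3.4 5.9
  endloop
 endfacet
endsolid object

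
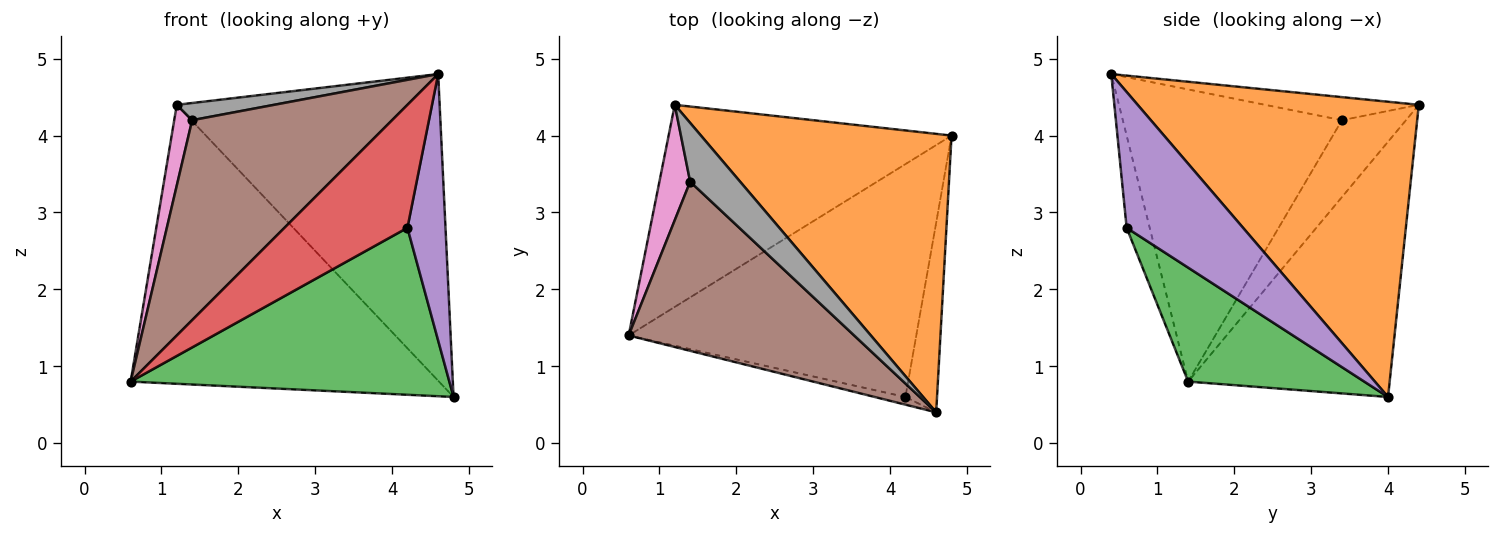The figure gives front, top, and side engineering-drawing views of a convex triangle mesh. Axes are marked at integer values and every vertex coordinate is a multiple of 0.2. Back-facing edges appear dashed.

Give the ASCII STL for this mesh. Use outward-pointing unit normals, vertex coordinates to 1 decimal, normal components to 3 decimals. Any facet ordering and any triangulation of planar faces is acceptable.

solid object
 facet normal -0.468 0.716 -0.519
  outer loop
   vertex 1.2 4.4 4.4
   vertex 4.8 4.0 0.6
   vertex 0.6 1.4 0.8
  endloop
 endfacet
 facet normal 0.621 0.580 0.527
  outer loop
   vertex 1.2 4.4 4.4
   vertex 4.6 0.4 4.8
   vertex 4.8 4.0 0.6
  endloop
 endfacet
 facet normal 0.307 -0.555 -0.774
  outer loop
   vertex 4.2 0.6 2.8
   vertex 0.6 1.4 0.8
   vertex 4.8 4.0 0.6
  endloop
 endfacet
 facet normal -0.184 -0.981 -0.061
  outer loop
   vertex 4.2 0.6 2.8
   vertex 4.6 0.4 4.8
   vertex 0.6 1.4 0.8
  endloop
 endfacet
 facet normal 0.928 -0.304 -0.216
  outer loop
   vertex 4.2 0.6 2.8
   vertex 4.8 4.0 0.6
   vertex 4.6 0.4 4.8
  endloop
 endfacet
 facet normal -0.642 -0.585 0.495
  outer loop
   vertex 1.4 3.4 4.2
   vertex 0.6 1.4 0.8
   vertex 4.6 0.4 4.8
  endloop
 endfacet
 facet normal -0.899 -0.252 0.359
  outer loop
   vertex 1.4 3.4 4.2
   vertex 1.2 4.4 4.4
   vertex 0.6 1.4 0.8
  endloop
 endfacet
 facet normal -0.405 -0.257 0.878
  outer loop
   vertex 1.4 3.4 4.2
   vertex 4.6 0.4 4.8
   vertex 1.2 4.4 4.4
  endloop
 endfacet
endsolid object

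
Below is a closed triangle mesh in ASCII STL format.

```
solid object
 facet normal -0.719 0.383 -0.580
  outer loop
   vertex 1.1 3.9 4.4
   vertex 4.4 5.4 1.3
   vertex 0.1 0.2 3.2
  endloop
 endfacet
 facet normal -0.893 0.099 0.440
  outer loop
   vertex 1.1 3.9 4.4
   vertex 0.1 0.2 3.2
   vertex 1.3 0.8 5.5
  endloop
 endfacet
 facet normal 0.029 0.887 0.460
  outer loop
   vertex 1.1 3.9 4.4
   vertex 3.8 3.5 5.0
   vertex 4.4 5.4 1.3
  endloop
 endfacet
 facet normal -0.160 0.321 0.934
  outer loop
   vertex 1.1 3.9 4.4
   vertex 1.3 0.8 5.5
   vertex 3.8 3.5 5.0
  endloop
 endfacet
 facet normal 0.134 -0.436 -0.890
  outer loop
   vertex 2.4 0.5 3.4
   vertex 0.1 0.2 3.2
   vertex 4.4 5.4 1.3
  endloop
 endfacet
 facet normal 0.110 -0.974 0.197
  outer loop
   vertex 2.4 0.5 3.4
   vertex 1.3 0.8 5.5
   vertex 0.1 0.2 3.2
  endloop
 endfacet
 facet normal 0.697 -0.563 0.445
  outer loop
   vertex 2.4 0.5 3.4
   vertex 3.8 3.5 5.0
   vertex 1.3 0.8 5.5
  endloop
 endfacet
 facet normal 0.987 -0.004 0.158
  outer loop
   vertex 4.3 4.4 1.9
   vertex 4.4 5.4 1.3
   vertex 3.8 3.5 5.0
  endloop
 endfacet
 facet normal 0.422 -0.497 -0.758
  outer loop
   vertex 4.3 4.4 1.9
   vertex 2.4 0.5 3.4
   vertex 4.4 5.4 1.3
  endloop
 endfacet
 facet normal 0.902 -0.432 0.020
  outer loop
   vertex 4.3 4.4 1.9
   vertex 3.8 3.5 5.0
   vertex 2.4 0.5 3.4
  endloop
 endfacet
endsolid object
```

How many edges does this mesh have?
15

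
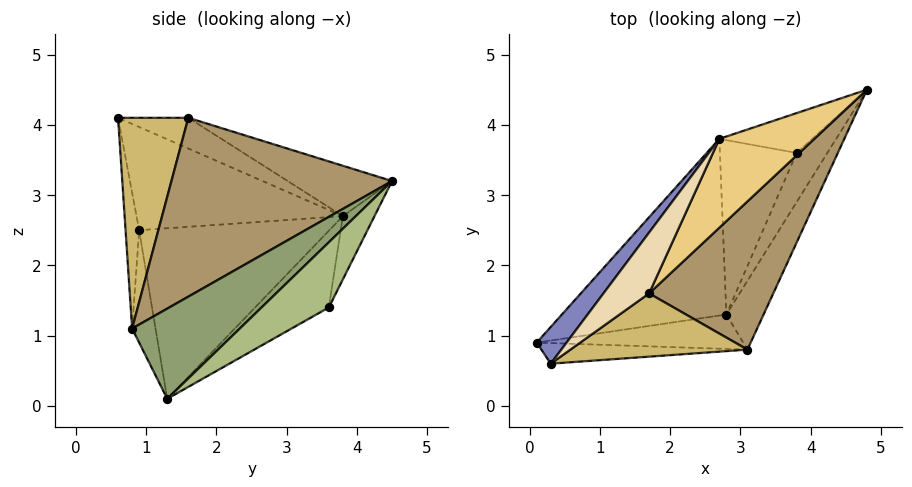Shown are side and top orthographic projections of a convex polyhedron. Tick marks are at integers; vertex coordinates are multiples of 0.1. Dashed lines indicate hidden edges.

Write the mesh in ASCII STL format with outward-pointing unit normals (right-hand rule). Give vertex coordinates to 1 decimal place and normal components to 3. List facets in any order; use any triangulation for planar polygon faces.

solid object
 facet normal -0.592 0.570 -0.571
  outer loop
   vertex 2.7 3.8 2.7
   vertex 2.8 1.3 0.1
   vertex 0.1 0.9 2.5
  endloop
 endfacet
 facet normal -0.735 0.644 0.213
  outer loop
   vertex 2.7 3.8 2.7
   vertex 0.1 0.9 2.5
   vertex 0.3 0.6 4.1
  endloop
 endfacet
 facet normal -0.210 -0.898 -0.386
  outer loop
   vertex 3.1 0.8 1.1
   vertex 0.1 0.9 2.5
   vertex 2.8 1.3 0.1
  endloop
 endfacet
 facet normal -0.112 -0.979 -0.170
  outer loop
   vertex 3.1 0.8 1.1
   vertex 0.3 0.6 4.1
   vertex 0.1 0.9 2.5
  endloop
 endfacet
 facet normal 0.905 -0.204 -0.373
  outer loop
   vertex 3.1 0.8 1.1
   vertex 2.8 1.3 0.1
   vertex 4.8 4.5 3.2
  endloop
 endfacet
 facet normal 0.894 -0.151 -0.422
  outer loop
   vertex 3.8 3.6 1.4
   vertex 4.8 4.5 3.2
   vertex 2.8 1.3 0.1
  endloop
 endfacet
 facet normal -0.226 0.916 -0.332
  outer loop
   vertex 3.8 3.6 1.4
   vertex 2.7 3.8 2.7
   vertex 4.8 4.5 3.2
  endloop
 endfacet
 facet normal -0.577 0.577 -0.577
  outer loop
   vertex 3.8 3.6 1.4
   vertex 2.8 1.3 0.1
   vertex 2.7 3.8 2.7
  endloop
 endfacet
 facet normal 0.673 -0.574 0.467
  outer loop
   vertex 1.7 1.6 4.1
   vertex 3.1 0.8 1.1
   vertex 4.8 4.5 3.2
  endloop
 endfacet
 facet normal 0.522 -0.731 0.439
  outer loop
   vertex 1.7 1.6 4.1
   vertex 0.3 0.6 4.1
   vertex 3.1 0.8 1.1
  endloop
 endfacet
 facet normal -0.370 0.613 0.698
  outer loop
   vertex 1.7 1.6 4.1
   vertex 4.8 4.5 3.2
   vertex 2.7 3.8 2.7
  endloop
 endfacet
 facet normal -0.440 0.616 0.654
  outer loop
   vertex 1.7 1.6 4.1
   vertex 2.7 3.8 2.7
   vertex 0.3 0.6 4.1
  endloop
 endfacet
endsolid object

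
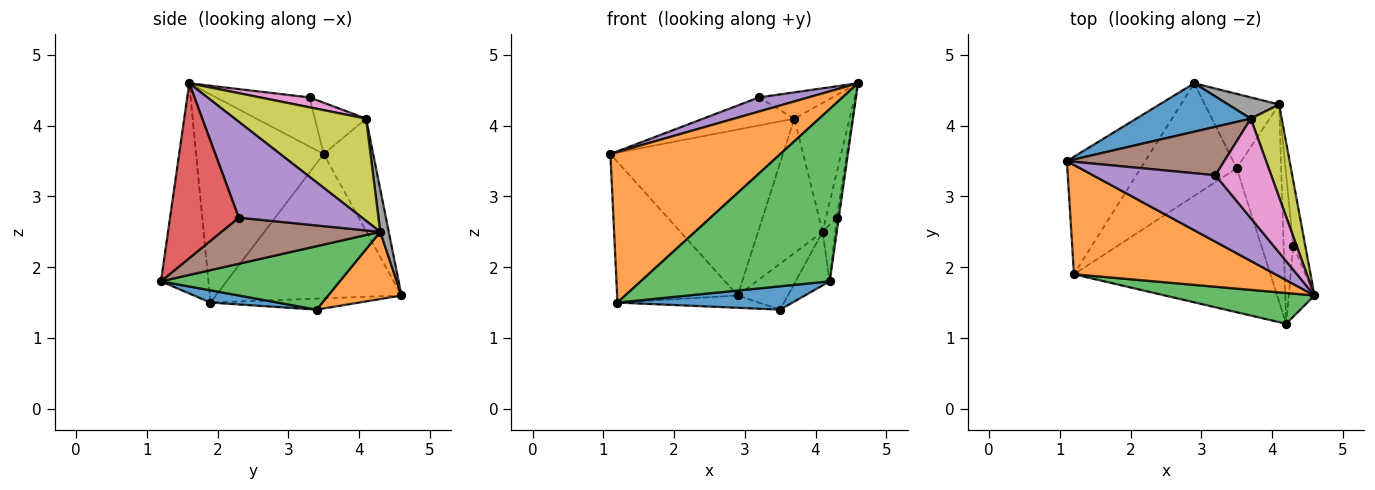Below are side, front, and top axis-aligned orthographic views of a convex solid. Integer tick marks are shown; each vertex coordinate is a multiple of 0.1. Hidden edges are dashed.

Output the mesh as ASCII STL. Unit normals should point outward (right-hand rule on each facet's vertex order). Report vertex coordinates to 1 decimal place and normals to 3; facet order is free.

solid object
 facet normal -0.266 0.926 0.270
  outer loop
   vertex 3.7 4.1 4.1
   vertex 2.9 4.6 1.6
   vertex 1.1 3.5 3.6
  endloop
 endfacet
 facet normal -0.519 -0.692 0.502
  outer loop
   vertex 1.2 1.9 1.5
   vertex 4.6 1.6 4.6
   vertex 1.1 3.5 3.6
  endloop
 endfacet
 facet normal -0.240 -0.956 0.171
  outer loop
   vertex 1.2 1.9 1.5
   vertex 4.2 1.2 1.8
   vertex 4.6 1.6 4.6
  endloop
 endfacet
 facet normal -0.763 0.496 -0.414
  outer loop
   vertex 1.2 1.9 1.5
   vertex 1.1 3.5 3.6
   vertex 2.9 4.6 1.6
  endloop
 endfacet
 facet normal -0.365 -0.194 0.911
  outer loop
   vertex 3.2 3.3 4.4
   vertex 1.1 3.5 3.6
   vertex 4.6 1.6 4.6
  endloop
 endfacet
 facet normal -0.271 0.482 0.833
  outer loop
   vertex 3.2 3.3 4.4
   vertex 3.7 4.1 4.1
   vertex 1.1 3.5 3.6
  endloop
 endfacet
 facet normal 0.169 0.252 0.953
  outer loop
   vertex 3.2 3.3 4.4
   vertex 4.6 1.6 4.6
   vertex 3.7 4.1 4.1
  endloop
 endfacet
 facet normal 0.129 0.980 0.155
  outer loop
   vertex 4.1 4.3 2.5
   vertex 2.9 4.6 1.6
   vertex 3.7 4.1 4.1
  endloop
 endfacet
 facet normal 0.888 0.373 0.269
  outer loop
   vertex 4.1 4.3 2.5
   vertex 3.7 4.1 4.1
   vertex 4.6 1.6 4.6
  endloop
 endfacet
 facet normal -0.113 0.108 -0.988
  outer loop
   vertex 3.5 3.4 1.4
   vertex 1.2 1.9 1.5
   vertex 2.9 4.6 1.6
  endloop
 endfacet
 facet normal 0.061 -0.160 -0.985
  outer loop
   vertex 3.5 3.4 1.4
   vertex 4.2 1.2 1.8
   vertex 1.2 1.9 1.5
  endloop
 endfacet
 facet normal 0.610 0.417 -0.674
  outer loop
   vertex 3.5 3.4 1.4
   vertex 2.9 4.6 1.6
   vertex 4.1 4.3 2.5
  endloop
 endfacet
 facet normal 0.809 0.154 -0.567
  outer loop
   vertex 3.5 3.4 1.4
   vertex 4.1 4.3 2.5
   vertex 4.2 1.2 1.8
  endloop
 endfacet
 facet normal 0.989 0.029 -0.145
  outer loop
   vertex 4.3 2.3 2.7
   vertex 4.6 1.6 4.6
   vertex 4.2 1.2 1.8
  endloop
 endfacet
 facet normal 0.988 0.086 -0.124
  outer loop
   vertex 4.3 2.3 2.7
   vertex 4.1 4.3 2.5
   vertex 4.6 1.6 4.6
  endloop
 endfacet
 facet normal 0.976 0.077 -0.203
  outer loop
   vertex 4.3 2.3 2.7
   vertex 4.2 1.2 1.8
   vertex 4.1 4.3 2.5
  endloop
 endfacet
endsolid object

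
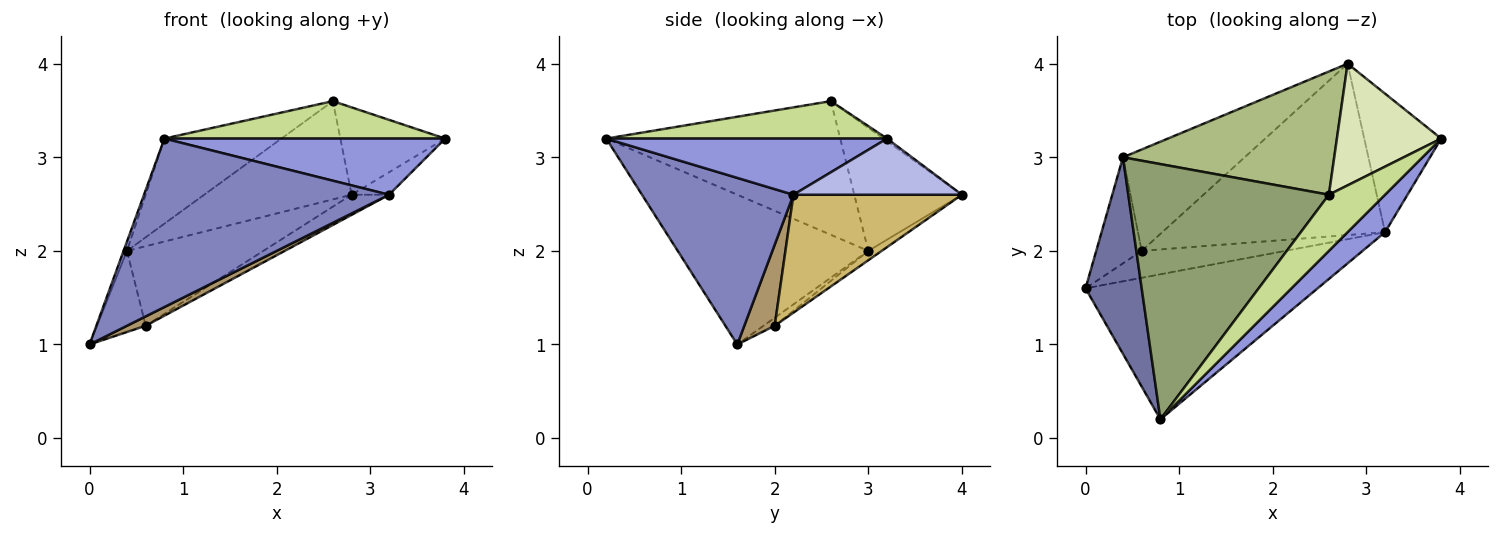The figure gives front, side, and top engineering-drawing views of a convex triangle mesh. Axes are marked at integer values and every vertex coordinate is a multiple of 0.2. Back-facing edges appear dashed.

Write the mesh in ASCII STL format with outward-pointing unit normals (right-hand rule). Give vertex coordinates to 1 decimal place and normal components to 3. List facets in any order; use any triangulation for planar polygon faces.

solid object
 facet normal -0.936 0.017 0.351
  outer loop
   vertex 0.4 3.0 2.0
   vertex 0.0 1.6 1.0
   vertex 0.8 0.2 3.2
  endloop
 endfacet
 facet normal 0.424 -0.686 -0.591
  outer loop
   vertex 3.2 2.2 2.6
   vertex 0.8 0.2 3.2
   vertex 0.0 1.6 1.0
  endloop
 endfacet
 facet normal 0.640 -0.640 0.426
  outer loop
   vertex 3.2 2.2 2.6
   vertex 3.8 3.2 3.2
   vertex 0.8 0.2 3.2
  endloop
 endfacet
 facet normal 0.584 0.130 -0.801
  outer loop
   vertex 3.2 2.2 2.6
   vertex 2.8 4.0 2.6
   vertex 3.8 3.2 3.2
  endloop
 endfacet
 facet normal -0.535 0.267 0.802
  outer loop
   vertex 2.6 2.6 3.6
   vertex 0.4 3.0 2.0
   vertex 0.8 0.2 3.2
  endloop
 endfacet
 facet normal -0.414 0.567 0.712
  outer loop
   vertex 2.6 2.6 3.6
   vertex 2.8 4.0 2.6
   vertex 0.4 3.0 2.0
  endloop
 endfacet
 facet normal 0.485 -0.485 0.728
  outer loop
   vertex 2.6 2.6 3.6
   vertex 0.8 0.2 3.2
   vertex 3.8 3.2 3.2
  endloop
 endfacet
 facet normal -0.021 0.583 0.812
  outer loop
   vertex 2.6 2.6 3.6
   vertex 3.8 3.2 3.2
   vertex 2.8 4.0 2.6
  endloop
 endfacet
 facet normal 0.471 -0.290 -0.833
  outer loop
   vertex 0.6 2.0 1.2
   vertex 3.2 2.2 2.6
   vertex 0.0 1.6 1.0
  endloop
 endfacet
 facet normal 0.465 0.103 -0.879
  outer loop
   vertex 0.6 2.0 1.2
   vertex 2.8 4.0 2.6
   vertex 3.2 2.2 2.6
  endloop
 endfacet
 facet normal -0.139 0.602 -0.787
  outer loop
   vertex 0.6 2.0 1.2
   vertex 0.0 1.6 1.0
   vertex 0.4 3.0 2.0
  endloop
 endfacet
 facet normal -0.060 0.616 -0.785
  outer loop
   vertex 0.6 2.0 1.2
   vertex 0.4 3.0 2.0
   vertex 2.8 4.0 2.6
  endloop
 endfacet
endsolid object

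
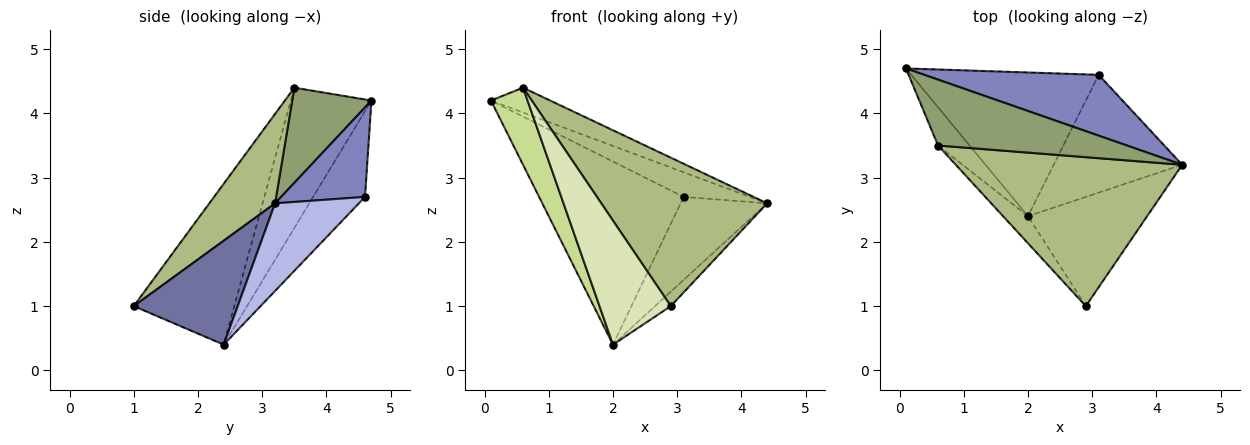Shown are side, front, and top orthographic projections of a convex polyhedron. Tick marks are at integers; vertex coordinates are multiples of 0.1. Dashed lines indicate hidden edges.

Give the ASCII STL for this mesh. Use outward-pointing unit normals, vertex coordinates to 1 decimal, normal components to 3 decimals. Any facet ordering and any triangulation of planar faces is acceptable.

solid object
 facet normal 0.654 0.099 -0.750
  outer loop
   vertex 2.0 2.4 0.4
   vertex 4.4 3.2 2.6
   vertex 2.9 1.0 1.0
  endloop
 endfacet
 facet normal 0.430 0.339 0.837
  outer loop
   vertex 3.1 4.6 2.7
   vertex 0.1 4.7 4.2
   vertex 4.4 3.2 2.6
  endloop
 endfacet
 facet normal -0.272 0.757 -0.594
  outer loop
   vertex 3.1 4.6 2.7
   vertex 2.0 2.4 0.4
   vertex 0.1 4.7 4.2
  endloop
 endfacet
 facet normal 0.487 0.503 -0.714
  outer loop
   vertex 3.1 4.6 2.7
   vertex 4.4 3.2 2.6
   vertex 2.0 2.4 0.4
  endloop
 endfacet
 facet normal 0.426 0.319 0.847
  outer loop
   vertex 0.6 3.5 4.4
   vertex 4.4 3.2 2.6
   vertex 0.1 4.7 4.2
  endloop
 endfacet
 facet normal 0.269 -0.680 0.682
  outer loop
   vertex 0.6 3.5 4.4
   vertex 2.9 1.0 1.0
   vertex 4.4 3.2 2.6
  endloop
 endfacet
 facet normal -0.892 -0.405 -0.201
  outer loop
   vertex 0.6 3.5 4.4
   vertex 0.1 4.7 4.2
   vertex 2.0 2.4 0.4
  endloop
 endfacet
 facet normal -0.809 -0.574 -0.125
  outer loop
   vertex 0.6 3.5 4.4
   vertex 2.0 2.4 0.4
   vertex 2.9 1.0 1.0
  endloop
 endfacet
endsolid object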